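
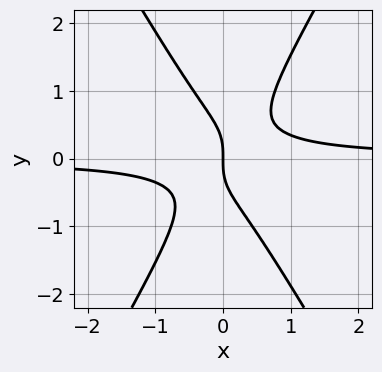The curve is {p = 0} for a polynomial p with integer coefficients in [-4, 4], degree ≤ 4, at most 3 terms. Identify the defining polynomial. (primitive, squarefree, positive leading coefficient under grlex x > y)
3*x^2*y - y^3 - x

1. The degree is 3 — the shape is more complex than any degree-2 curve.
2. Reading off the gridlines: it meets the y-axis at y = 0 (among the integer gridlines); one x-axis crossing is at x = 0.
3. Putting this together gives p.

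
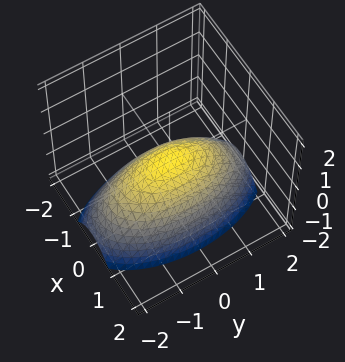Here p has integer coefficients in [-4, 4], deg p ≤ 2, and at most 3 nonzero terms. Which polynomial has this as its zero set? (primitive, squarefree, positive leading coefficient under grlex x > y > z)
1. deg p = 2. A paraboloid; a quadric.
2. Symmetries: it's symmetric under x → −x, forcing even powers of x; the y ↦ −y reflection is a symmetry, so y appears only in even powers.
3. From the axis intercepts and sections: it meets the z-axis at z = 0 (among the integer gridlines); one x-axis crossing is at x = 0; it crosses the y-axis at the gridline y = 0.
4. Solving for integer coefficients yields p as stated.

3*x^2 + y^2 + 3*z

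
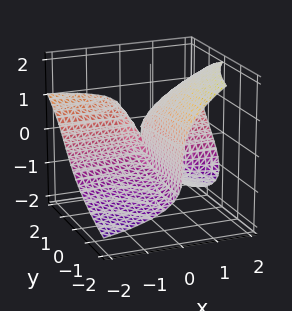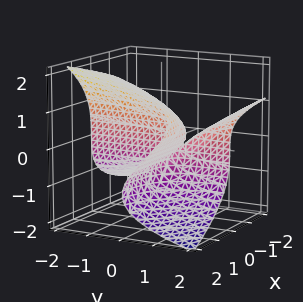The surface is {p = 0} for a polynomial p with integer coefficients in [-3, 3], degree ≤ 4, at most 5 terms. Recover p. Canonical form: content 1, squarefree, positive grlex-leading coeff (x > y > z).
2*z^3 + 3*x*y - 3*x*z - 2*x

First, deg p = 3. The shape is more complex than any degree-2 surface.
Then, from the visible intercepts: every point of the y-axis in the box is on the surface; one x-axis crossing is at x = 0; one z-axis crossing is at z = 0.
Finally, these observations pin down the coefficients.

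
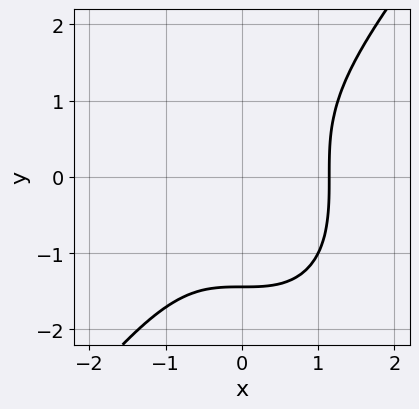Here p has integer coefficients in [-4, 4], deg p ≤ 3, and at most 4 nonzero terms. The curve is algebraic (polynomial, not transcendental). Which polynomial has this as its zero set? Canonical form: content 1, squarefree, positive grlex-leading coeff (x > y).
First, the degree is 3 — the shape is more complex than any degree-2 curve.
Finally, matching integer coefficients to the picture gives p.

2*x^3 - y^3 - 3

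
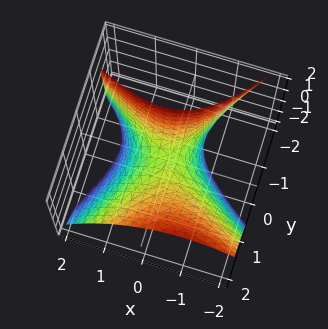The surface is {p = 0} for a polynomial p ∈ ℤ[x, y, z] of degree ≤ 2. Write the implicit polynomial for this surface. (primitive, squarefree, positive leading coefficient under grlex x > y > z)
1. deg p = 2.
2. Checking where it meets the axes: one y-axis crossing is at y = 0; it meets the x-axis at x = 0 (among the integer gridlines).
3. Matching integer coefficients to the picture gives p.

x^2 + x*y - y^2 + y*z + z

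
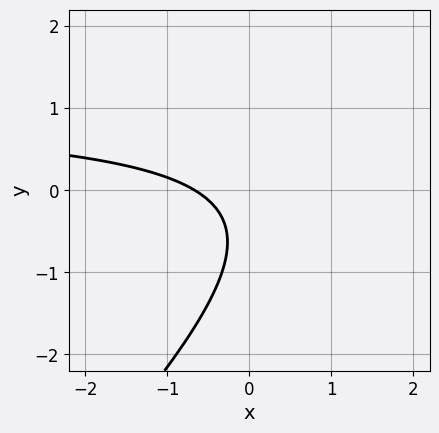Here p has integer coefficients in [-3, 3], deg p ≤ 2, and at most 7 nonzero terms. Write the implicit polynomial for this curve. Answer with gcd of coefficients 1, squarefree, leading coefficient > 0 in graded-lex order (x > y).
3*x*y - 3*y^2 - 3*x - 3*y - 2

Degree: no degree-1 curve has this shape, so deg p = 2.
From the visible intercepts: no y-intercept at any integer in the box.
Solving for integer coefficients yields p as stated.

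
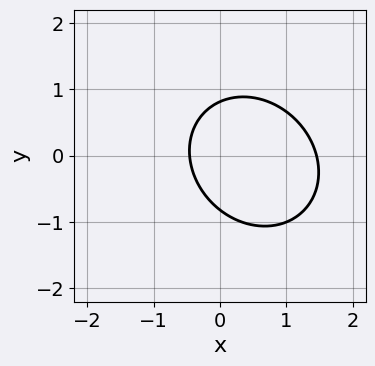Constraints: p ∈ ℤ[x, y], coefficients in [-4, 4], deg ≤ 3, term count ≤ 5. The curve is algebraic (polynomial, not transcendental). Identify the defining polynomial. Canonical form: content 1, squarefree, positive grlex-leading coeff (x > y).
First, the degree is 2 — a generic line meets the curve in up to 2 points.
Finally, putting this together gives p.

3*x^2 + x*y + 3*y^2 - 3*x - 2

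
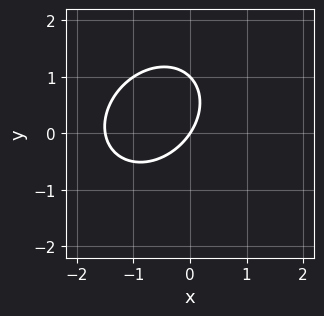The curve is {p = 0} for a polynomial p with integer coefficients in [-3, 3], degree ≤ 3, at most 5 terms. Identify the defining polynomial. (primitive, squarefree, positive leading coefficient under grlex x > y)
2*x^2 - x*y + 2*y^2 + 3*x - 2*y

deg p = 2. The shape is more complex than any degree-1 curve.
Against the integer gridlines: the y-axis gridline crossings are at y ∈ {0, 1}; one x-axis crossing is at x = 0.
Together with the visible shape, these determine p as stated.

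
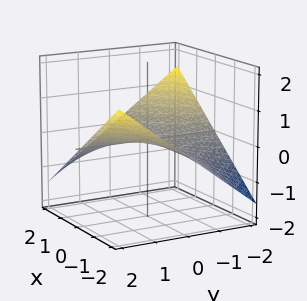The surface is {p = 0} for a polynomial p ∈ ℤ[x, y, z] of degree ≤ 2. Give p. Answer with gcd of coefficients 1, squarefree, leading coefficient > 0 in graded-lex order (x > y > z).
x*y + 3*z

First, deg p = 2. A hyperbolic paraboloid; a quadric.
Then, reading off the gridlines: every point of the x-axis in the box is on the surface; the visible y-axis segment lies entirely on the surface.
Finally, the integer polynomial consistent with all of this is the stated p.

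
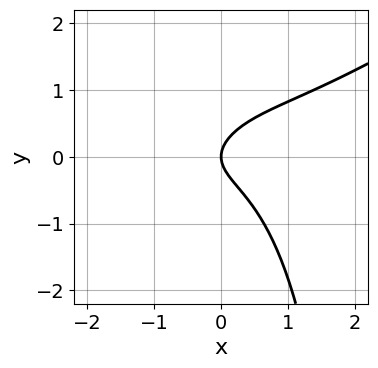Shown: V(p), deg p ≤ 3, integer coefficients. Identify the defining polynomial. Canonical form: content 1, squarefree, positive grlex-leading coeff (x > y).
x^3 - 2*x^2*y + x*y^2 - 3*y^2 + 2*x

1. The degree is 3 — a generic line meets the curve in up to 3 points.
2. From the axis intercepts and sections: it crosses the x-axis at the gridline x = 0; it meets the y-axis at y = 0 (among the integer gridlines).
3. Putting this together gives p.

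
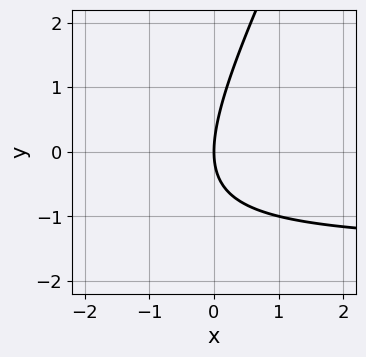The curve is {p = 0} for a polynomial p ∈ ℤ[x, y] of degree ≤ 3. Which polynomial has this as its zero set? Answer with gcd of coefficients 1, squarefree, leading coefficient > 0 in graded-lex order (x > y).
Degree: a generic line meets the curve in up to 2 points, so deg p = 2.
Observable constraints: it meets the y-axis at y = 0 (among the integer gridlines); it meets the x-axis at x = 0 (among the integer gridlines).
Matching integer coefficients to the picture gives p.

2*x*y - y^2 + 3*x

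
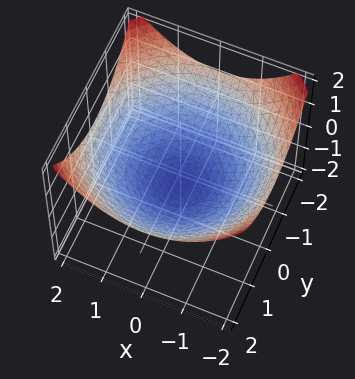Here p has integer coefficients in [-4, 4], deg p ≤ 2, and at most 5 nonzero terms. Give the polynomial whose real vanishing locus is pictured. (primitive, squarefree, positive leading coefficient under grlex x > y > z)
First, degree: a generic line meets the surface in up to 2 points, so deg p = 2.
Then, symmetry: every cross-section ⟂ z is a circle, so x, y appear only via x² + y².
Next, against the integer gridlines: a circular section at z = 0 has radius between 1 and 2.
Finally, together with the visible shape, these determine p as stated.

x^2 + y^2 - 3*z - 2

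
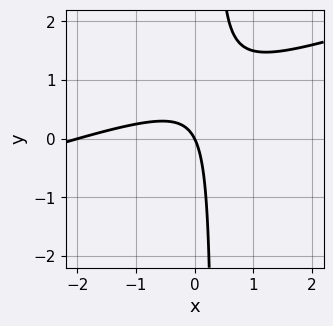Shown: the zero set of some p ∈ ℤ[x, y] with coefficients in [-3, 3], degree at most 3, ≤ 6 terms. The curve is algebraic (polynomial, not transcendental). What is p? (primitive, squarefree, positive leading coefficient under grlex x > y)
First, the degree is 2 — a generic line meets the curve in up to 2 points.
Next, against the integer gridlines: among the integer gridlines, it crosses the x-axis at x ∈ {-2, 0}; it crosses the y-axis at the gridline y = 0.
Finally, solving for integer coefficients yields p as stated.

x^2 - 3*x*y + 2*x + y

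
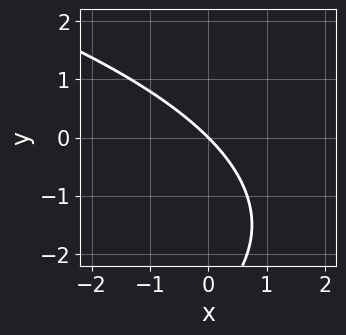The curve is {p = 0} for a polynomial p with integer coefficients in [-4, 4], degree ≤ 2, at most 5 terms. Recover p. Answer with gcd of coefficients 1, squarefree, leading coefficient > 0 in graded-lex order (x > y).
y^2 + 3*x + 3*y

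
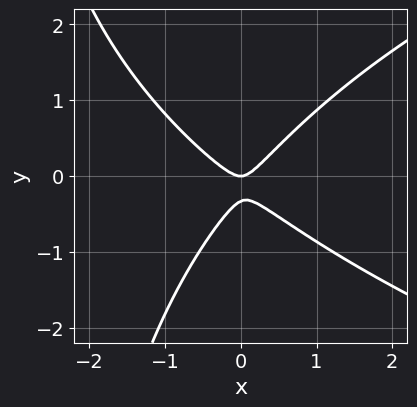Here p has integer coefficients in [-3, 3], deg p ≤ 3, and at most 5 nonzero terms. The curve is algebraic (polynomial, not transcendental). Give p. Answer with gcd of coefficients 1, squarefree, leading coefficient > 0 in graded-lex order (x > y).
x*y^2 - 3*x^2 - x*y + 3*y^2 + y

(a) deg p = 3. No degree-2 curve has this shape.
(b) From the visible intercepts: it crosses the y-axis at the gridline y = 0; it meets the x-axis at x = 0 (among the integer gridlines).
(c) These observations pin down the coefficients.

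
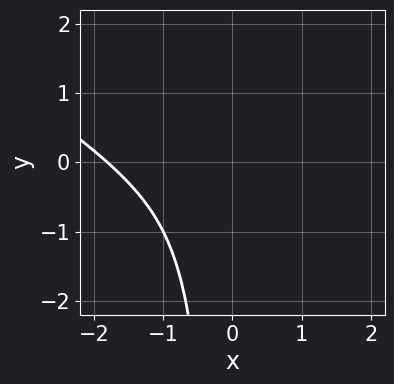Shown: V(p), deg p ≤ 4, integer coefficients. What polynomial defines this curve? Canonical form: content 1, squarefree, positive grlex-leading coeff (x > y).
(a) Degree: no degree-2 curve has this shape, so deg p = 3.
(b) From the axis intercepts and sections: no y-intercept at any integer in the box.
(c) Putting this together gives p.

2*x^3 + 3*x^2*y + 3*x^2 + 2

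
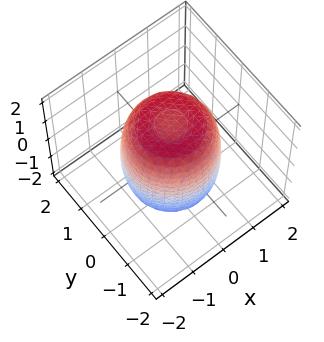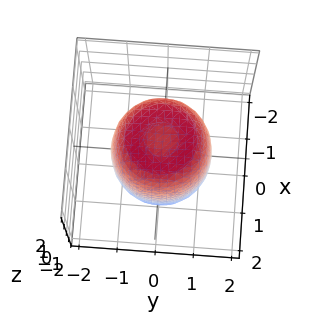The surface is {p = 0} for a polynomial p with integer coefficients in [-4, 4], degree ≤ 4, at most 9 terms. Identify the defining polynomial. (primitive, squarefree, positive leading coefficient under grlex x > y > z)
2*x^4 + 4*x^2*y^2 + 2*y^4 - 2*x^2 - 2*y^2 + z^2 - 2

The degree is 4 — no degree-3 surface has this shape.
By symmetry, the z-axis is an axis of rotation, so x and y enter only as x² + y².
Reading off the gridlines: a circular section at z = -1 has radius between 1 and 2.
Solving for integer coefficients yields p as stated.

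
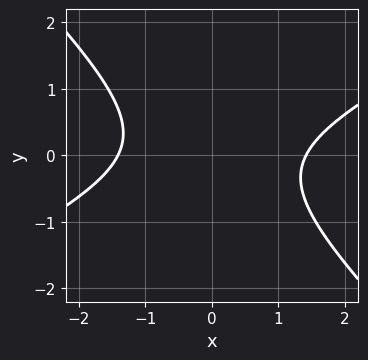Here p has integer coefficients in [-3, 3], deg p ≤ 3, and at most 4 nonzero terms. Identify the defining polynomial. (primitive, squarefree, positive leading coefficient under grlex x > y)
x^2 - x*y - 2*y^2 - 2

1. Degree: a generic line meets the curve in up to 2 points, so deg p = 2.
2. Observable constraints: the curve avoids every integer y-axis point in the box.
3. Together with the visible shape, these determine p as stated.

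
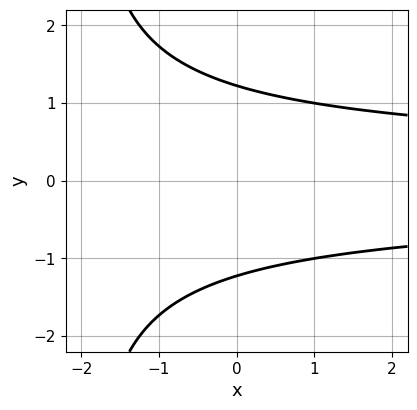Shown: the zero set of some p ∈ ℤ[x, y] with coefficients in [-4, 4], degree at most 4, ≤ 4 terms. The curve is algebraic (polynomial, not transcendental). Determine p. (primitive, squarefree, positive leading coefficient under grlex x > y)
x*y^2 + 2*y^2 - 3

First, deg p = 3.
Then, symmetries: mirror symmetry y ↦ −y ⇒ only even powers of y.
Next, from the visible intercepts: the curve avoids every integer x-axis point in the box.
Finally, these observations pin down the coefficients.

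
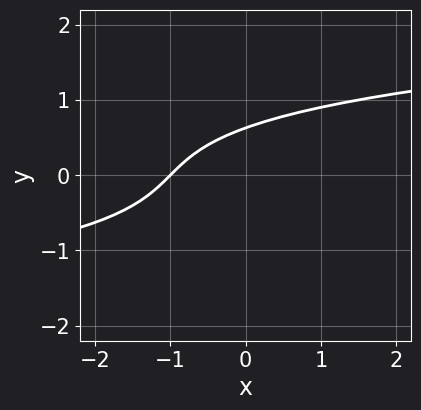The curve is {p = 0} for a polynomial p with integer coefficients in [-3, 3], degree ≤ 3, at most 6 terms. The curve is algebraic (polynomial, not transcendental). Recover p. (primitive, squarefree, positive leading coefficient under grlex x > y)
First, the degree is 3 — a generic line meets the curve in up to 3 points.
Then, from the visible intercepts: one x-axis crossing is at x = -1.
Finally, the integer polynomial consistent with all of this is the stated p.

3*y^3 - 2*x + 2*y - 2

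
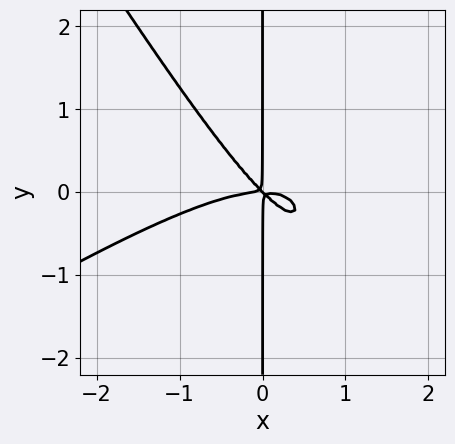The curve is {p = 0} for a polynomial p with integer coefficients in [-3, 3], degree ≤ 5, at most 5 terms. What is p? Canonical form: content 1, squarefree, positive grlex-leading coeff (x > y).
(a) Degree: a generic line meets the curve in up to 4 points, so deg p = 4.
(b) Observable constraints: every point of the y-axis in the box is on the curve.
(c) Matching integer coefficients to the picture gives p.

x^4 - x^3*y - x^2*y^2 + 2*x^2*y + 2*x*y^2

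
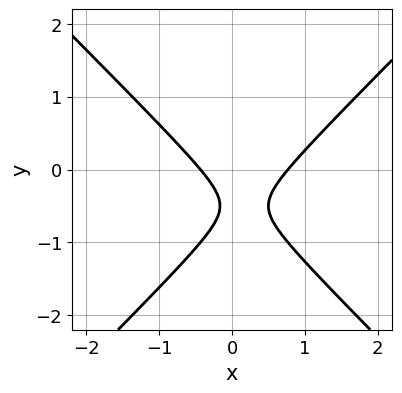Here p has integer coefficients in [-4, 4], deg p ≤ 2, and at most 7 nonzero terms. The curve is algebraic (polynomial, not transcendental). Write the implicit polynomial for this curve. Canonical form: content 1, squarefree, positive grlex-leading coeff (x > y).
3*x^2 - 3*y^2 - x - 3*y - 1

1. deg p = 2. A generic line meets the curve in up to 2 points.
2. From the axis intercepts and sections: it misses every integer gridline on the y-axis.
3. Assembling these constraints gives the stated polynomial.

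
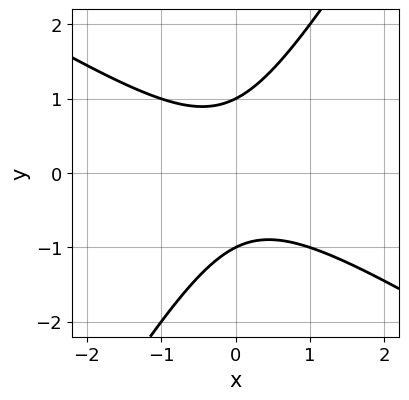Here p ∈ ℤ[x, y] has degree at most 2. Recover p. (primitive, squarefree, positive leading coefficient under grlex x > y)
x^2 + x*y - y^2 + 1

First, deg p = 2. The shape is more complex than any degree-1 curve.
Then, checking where it meets the axes: no x-intercept at any integer in the box; among the integer gridlines, it crosses the y-axis at y ∈ {-1, 1}.
Finally, matching integer coefficients to the picture gives p.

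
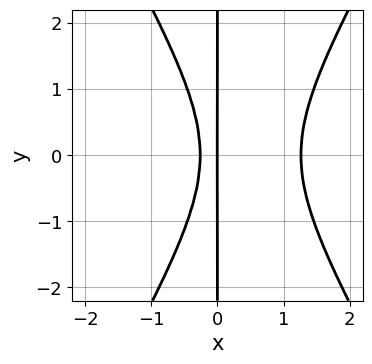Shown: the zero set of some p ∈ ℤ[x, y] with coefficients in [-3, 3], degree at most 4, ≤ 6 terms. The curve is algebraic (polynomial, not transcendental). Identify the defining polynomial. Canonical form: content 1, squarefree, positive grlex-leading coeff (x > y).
Degree: a generic line meets the curve in up to 3 points, so deg p = 3.
Symmetries: mirror symmetry y ↦ −y ⇒ only even powers of y.
From the axis intercepts and sections: every point of the y-axis in the box is on the curve; one x-axis crossing is at x = 0.
Fitting integer coefficients to these (and the overall shape) gives p.

3*x^3 - x*y^2 - 3*x^2 - x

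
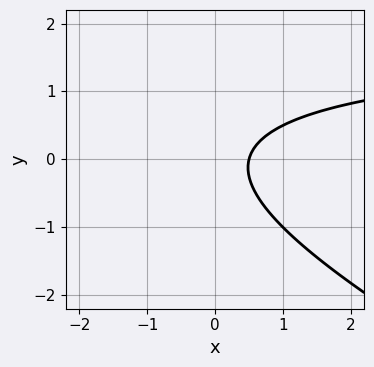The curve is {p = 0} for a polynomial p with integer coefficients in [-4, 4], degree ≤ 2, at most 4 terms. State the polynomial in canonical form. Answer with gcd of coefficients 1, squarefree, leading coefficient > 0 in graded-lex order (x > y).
x*y + 2*y^2 - 2*x + 1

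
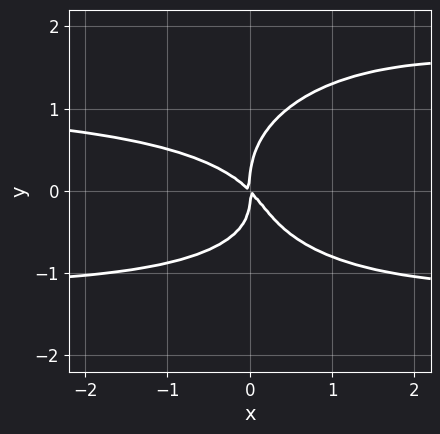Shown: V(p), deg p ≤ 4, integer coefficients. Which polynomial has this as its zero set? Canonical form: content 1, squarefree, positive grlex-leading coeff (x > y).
2*x^2*y^2 + 3*y^4 - 3*x*y^2 - 3*x^2 - 3*x*y

The degree is 4 — a generic line meets the curve in up to 4 points.
Against the integer gridlines: it crosses the y-axis at the gridline y = 0; it meets the x-axis at x = 0 (among the integer gridlines).
Together with the visible shape, these determine p as stated.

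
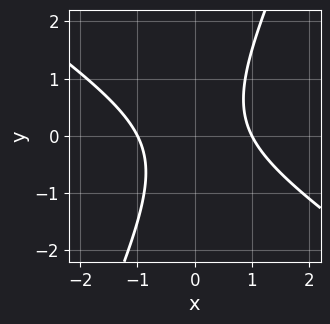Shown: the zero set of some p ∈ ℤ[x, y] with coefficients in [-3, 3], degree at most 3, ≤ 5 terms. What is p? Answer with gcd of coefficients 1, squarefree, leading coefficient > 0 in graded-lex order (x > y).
3*x^2 + 3*x*y - 2*y^2 - 3

The degree is 2 — a generic line meets the curve in up to 2 points.
From the visible intercepts: it misses every integer gridline on the y-axis; among the integer gridlines, it crosses the x-axis at x ∈ {-1, 1}.
These observations pin down the coefficients.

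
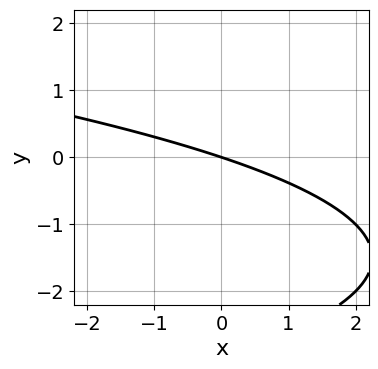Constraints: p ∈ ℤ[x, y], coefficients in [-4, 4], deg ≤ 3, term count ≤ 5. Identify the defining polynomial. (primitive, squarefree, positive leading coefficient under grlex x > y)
y^2 + x + 3*y

(a) Degree: no degree-1 curve has this shape, so deg p = 2.
(b) Observable constraints: it crosses the x-axis at the gridline x = 0; one y-axis crossing is at y = 0.
(c) Putting this together gives p.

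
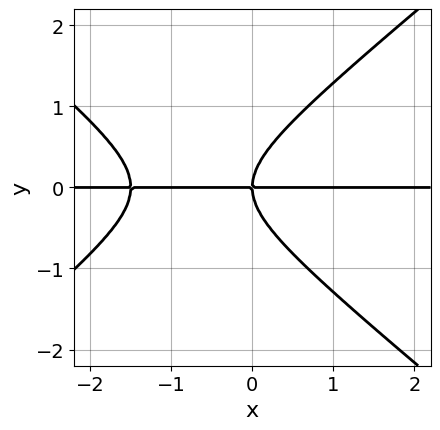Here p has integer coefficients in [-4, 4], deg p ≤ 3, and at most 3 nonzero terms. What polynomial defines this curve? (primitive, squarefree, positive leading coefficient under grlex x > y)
1. The degree is 3 — the shape is more complex than any degree-2 curve.
2. From the axis intercepts and sections: one y-axis crossing is at y = 0; the visible x-axis segment lies entirely on the curve.
3. Solving for integer coefficients yields p as stated.

2*x^2*y - 3*y^3 + 3*x*y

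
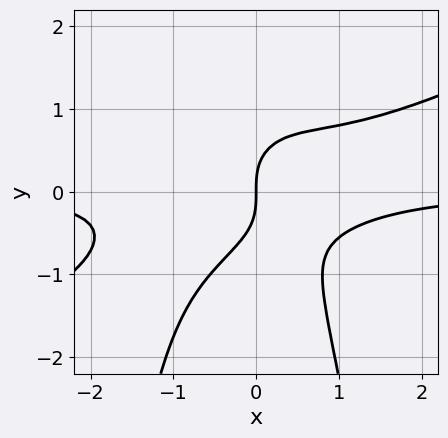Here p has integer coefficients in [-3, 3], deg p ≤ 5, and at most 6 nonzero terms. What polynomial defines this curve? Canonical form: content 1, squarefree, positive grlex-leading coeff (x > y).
x^3*y - 2*x^2*y^2 - y^3 + x

Degree: a generic line meets the curve in up to 4 points, so deg p = 4.
Checking where it meets the axes: it crosses the y-axis at the gridline y = 0; it crosses the x-axis at the gridline x = 0.
Fitting integer coefficients to these (and the overall shape) gives p.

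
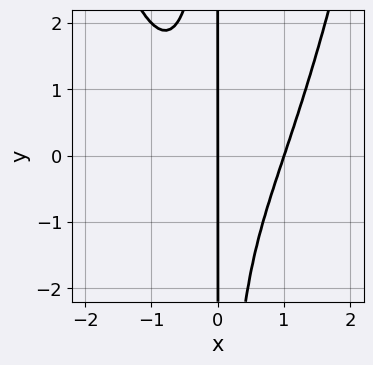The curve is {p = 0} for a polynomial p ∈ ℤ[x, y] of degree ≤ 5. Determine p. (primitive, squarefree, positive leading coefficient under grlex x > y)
Degree: no degree-3 curve has this shape, so deg p = 4.
From the axis intercepts and sections: every point of the y-axis in the box is on the curve; among the integer gridlines, it crosses the x-axis at x ∈ {0, 1}.
Together with the visible shape, these determine p as stated.

x^4 - x^2*y - x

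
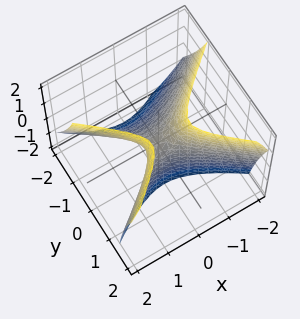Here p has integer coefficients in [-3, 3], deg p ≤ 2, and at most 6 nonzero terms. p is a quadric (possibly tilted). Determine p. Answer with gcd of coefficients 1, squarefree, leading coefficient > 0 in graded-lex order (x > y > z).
1. The degree is 2 — a generic line meets the surface in up to 2 points.
2. From the visible intercepts: it crosses the x-axis at the gridline x = 0; it crosses the y-axis at the gridline y = 0.
3. Solving for integer coefficients yields p as stated.

2*x^2 - 3*y^2 + 2*y*z - z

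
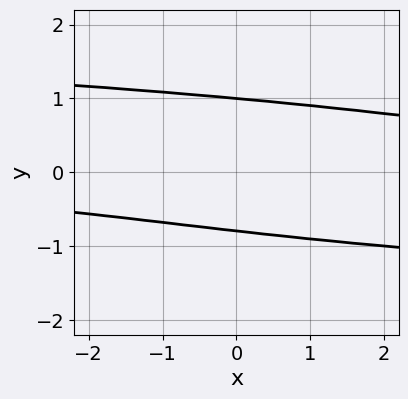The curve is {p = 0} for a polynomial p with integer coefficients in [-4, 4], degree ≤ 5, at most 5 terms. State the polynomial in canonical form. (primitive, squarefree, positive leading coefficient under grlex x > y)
Degree: no degree-3 curve has this shape, so deg p = 4.
From the visible intercepts: the curve avoids every integer x-axis point in the box; it crosses the y-axis at the gridline y = 1.
Together with the visible shape, these determine p as stated.

3*y^4 + x*y - y - 2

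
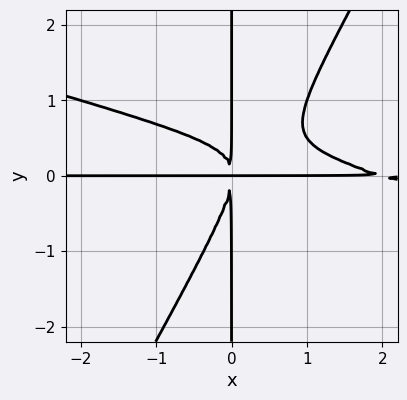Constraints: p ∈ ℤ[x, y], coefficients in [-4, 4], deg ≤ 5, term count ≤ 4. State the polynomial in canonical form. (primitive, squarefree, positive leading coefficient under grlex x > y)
x^3*y + 3*x^2*y^2 - 2*x*y^3 - 2*x^2*y

(a) deg p = 4. The shape is more complex than any degree-3 curve.
(b) From the axis intercepts and sections: the visible y-axis segment lies entirely on the curve; every point of the x-axis in the box is on the curve.
(c) Matching integer coefficients to the picture gives p.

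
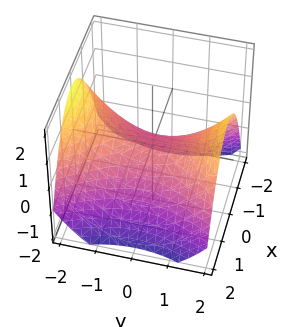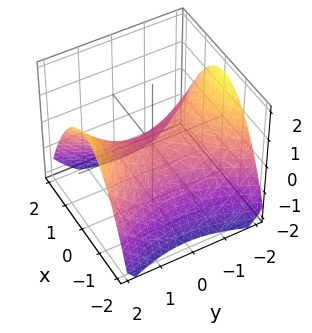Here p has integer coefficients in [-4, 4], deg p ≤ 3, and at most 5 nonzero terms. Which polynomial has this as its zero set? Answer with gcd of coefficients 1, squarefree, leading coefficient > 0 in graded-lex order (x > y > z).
First, the degree is 2 — a saddle surface; a quadric.
Then, symmetries: the x ↦ −x reflection is a symmetry, so x appears only in even powers; it's symmetric under y → −y, forcing even powers of y.
Next, from the visible intercepts: it meets the x-axis at x = 0 (among the integer gridlines); it crosses the y-axis at the gridline y = 0; one z-axis crossing is at z = 0.
Finally, these observations pin down the coefficients.

2*x^2 - y^2 + 3*z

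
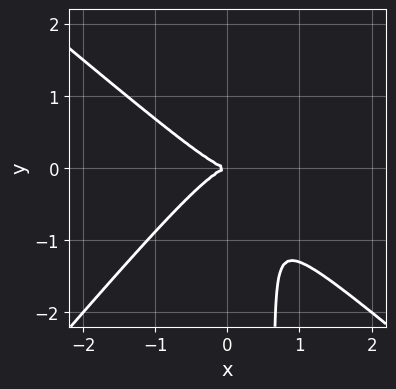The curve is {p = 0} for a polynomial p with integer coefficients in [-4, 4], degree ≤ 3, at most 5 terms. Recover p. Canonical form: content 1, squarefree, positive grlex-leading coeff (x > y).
3*x^3 + x^2*y - 3*x*y^2 + 2*y^2

(a) deg p = 3. The shape is more complex than any degree-2 curve.
(b) Against the integer gridlines: it meets the x-axis at x = 0 (among the integer gridlines); it crosses the y-axis at the gridline y = 0.
(c) Together with the visible shape, these determine p as stated.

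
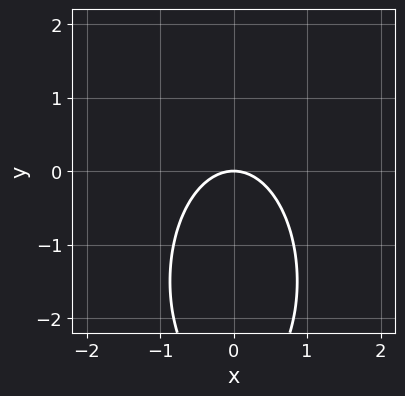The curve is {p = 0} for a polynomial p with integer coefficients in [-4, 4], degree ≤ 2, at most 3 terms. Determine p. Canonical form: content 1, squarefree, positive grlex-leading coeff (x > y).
First, deg p = 2. A generic line meets the curve in up to 2 points.
Next, symmetries: it's symmetric under x → −x, forcing even powers of x.
Next, reading off the gridlines: one x-axis crossing is at x = 0; it crosses the y-axis at the gridline y = 0.
Finally, these observations pin down the coefficients.

3*x^2 + y^2 + 3*y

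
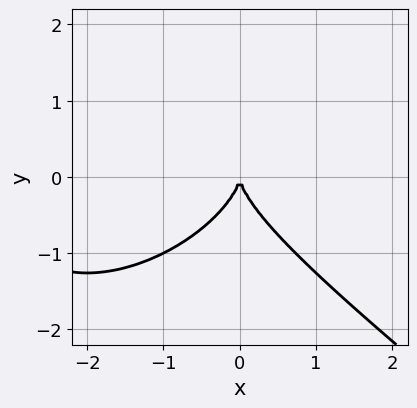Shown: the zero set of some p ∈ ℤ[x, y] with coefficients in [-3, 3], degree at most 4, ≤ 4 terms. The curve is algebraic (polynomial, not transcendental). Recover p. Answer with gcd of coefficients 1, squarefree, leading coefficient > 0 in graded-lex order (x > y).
x^3 + 2*y^3 + 3*x^2

deg p = 3. The shape is more complex than any degree-2 curve.
From the visible intercepts: it crosses the x-axis at the gridline x = 0; it meets the y-axis at y = 0 (among the integer gridlines).
The integer polynomial consistent with all of this is the stated p.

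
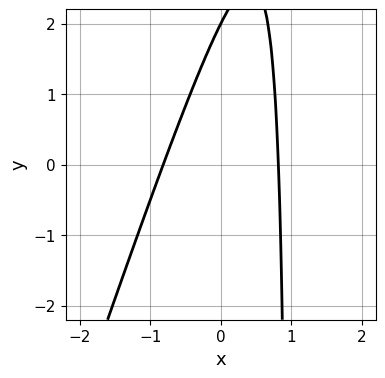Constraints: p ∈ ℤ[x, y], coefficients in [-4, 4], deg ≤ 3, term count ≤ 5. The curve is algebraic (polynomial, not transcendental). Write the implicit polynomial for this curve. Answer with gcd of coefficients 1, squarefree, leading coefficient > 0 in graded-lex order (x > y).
1. The degree is 2 — no degree-1 curve has this shape.
2. From the axis intercepts and sections: it crosses the y-axis at the gridline y = 2.
3. Putting this together gives p.

3*x^2 - x*y + y - 2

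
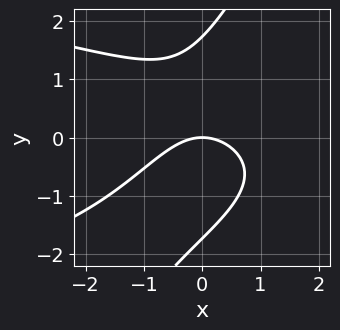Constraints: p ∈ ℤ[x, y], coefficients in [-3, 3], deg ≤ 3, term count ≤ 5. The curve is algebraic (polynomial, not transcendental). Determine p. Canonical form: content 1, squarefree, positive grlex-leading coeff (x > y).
1. deg p = 3. The shape is more complex than any degree-2 curve.
2. Reading off the gridlines: it crosses the y-axis at the gridline y = 0; it crosses the x-axis at the gridline x = 0.
3. Assembling these constraints gives the stated polynomial.

2*x*y^2 - y^3 + 2*x^2 + 3*y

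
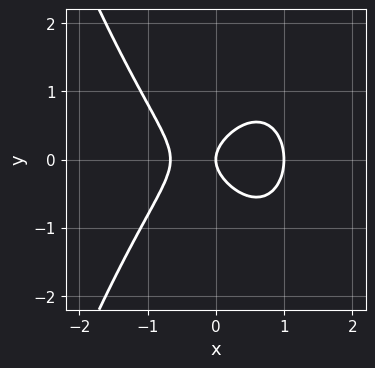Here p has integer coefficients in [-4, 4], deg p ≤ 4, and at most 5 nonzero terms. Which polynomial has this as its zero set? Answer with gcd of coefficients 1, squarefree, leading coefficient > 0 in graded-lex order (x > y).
1. Degree: a generic line meets the curve in up to 3 points, so deg p = 3.
2. Symmetries: it's symmetric under y → −y, forcing even powers of y.
3. Observable constraints: the x-axis gridline crossings are at x ∈ {0, 1}; one y-axis crossing is at y = 0.
4. Solving for integer coefficients yields p as stated.

3*x^3 - x^2 + 3*y^2 - 2*x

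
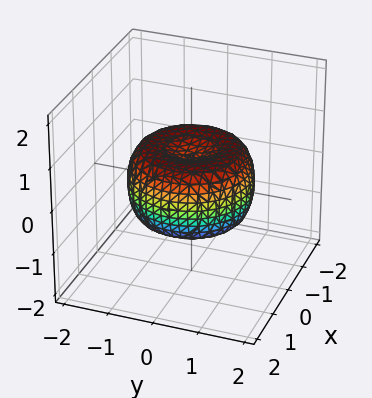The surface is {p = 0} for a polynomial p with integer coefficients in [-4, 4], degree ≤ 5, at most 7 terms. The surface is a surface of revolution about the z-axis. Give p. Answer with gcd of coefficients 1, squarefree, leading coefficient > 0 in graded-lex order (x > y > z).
deg p = 4. No degree-3 surface has this shape.
Symmetries: the z-axis is an axis of rotation, so x and y enter only as x² + y².
From the visible intercepts: a circular section at z = 0 has radius between 1 and 2.
Fitting integer coefficients to these (and the overall shape) gives p.

2*x^4 + 4*x^2*y^2 + 2*y^4 - 3*x^2 - 3*y^2 + 3*z^2 - 1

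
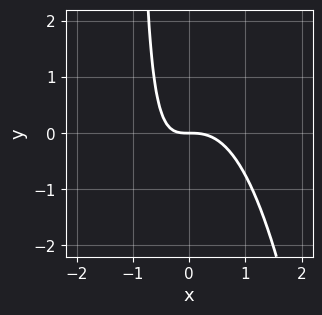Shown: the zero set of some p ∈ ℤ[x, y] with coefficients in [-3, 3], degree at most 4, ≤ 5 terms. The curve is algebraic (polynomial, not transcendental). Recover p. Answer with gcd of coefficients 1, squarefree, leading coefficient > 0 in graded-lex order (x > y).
(a) Degree: the shape is more complex than any degree-2 curve, so deg p = 3.
(b) Against the integer gridlines: one y-axis crossing is at y = 0; it crosses the x-axis at the gridline x = 0.
(c) Assembling these constraints gives the stated polynomial.

3*x^3 + 2*x*y + 2*y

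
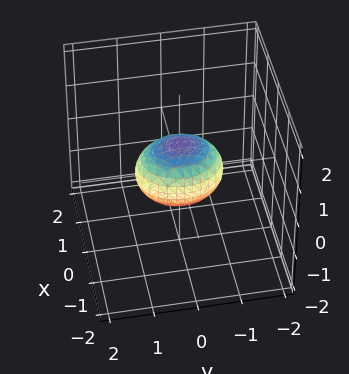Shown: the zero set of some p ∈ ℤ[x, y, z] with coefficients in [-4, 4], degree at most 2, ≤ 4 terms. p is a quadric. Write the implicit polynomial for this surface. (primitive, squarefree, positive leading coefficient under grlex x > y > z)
First, deg p = 2.
Then, symmetries: the z ↦ −z reflection is a symmetry, so z appears only in even powers; mirror symmetry y ↦ −y ⇒ only even powers of y; mirror symmetry x ↦ −x ⇒ only even powers of x.
Next, against the integer gridlines: among the integer gridlines, it crosses the y-axis at y ∈ {-1, 1}.
Finally, together with the visible shape, these determine p as stated.

3*x^2 + 2*y^2 + 3*z^2 - 2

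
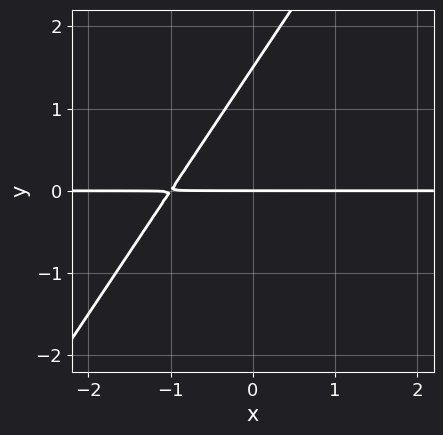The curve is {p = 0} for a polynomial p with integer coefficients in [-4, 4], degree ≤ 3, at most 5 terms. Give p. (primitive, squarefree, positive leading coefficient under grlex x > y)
deg p = 2.
Reading off the gridlines: the visible x-axis segment lies entirely on the curve; it crosses the y-axis at the gridline y = 0.
Solving for integer coefficients yields p as stated.

3*x*y - 2*y^2 + 3*y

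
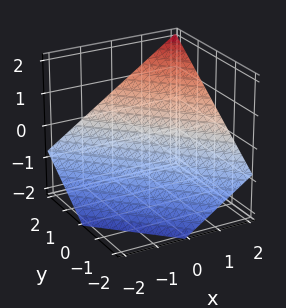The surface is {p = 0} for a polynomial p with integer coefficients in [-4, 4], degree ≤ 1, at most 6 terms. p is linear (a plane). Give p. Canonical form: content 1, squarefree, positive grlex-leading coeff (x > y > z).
2*x + 2*y - 3*z - 2

1. deg p = 1. The surface is flat (a plane).
2. Observable constraints: it meets the x-axis at x = 1 (among the integer gridlines); one y-axis crossing is at y = 1.
3. Fitting integer coefficients to these (and the overall shape) gives p.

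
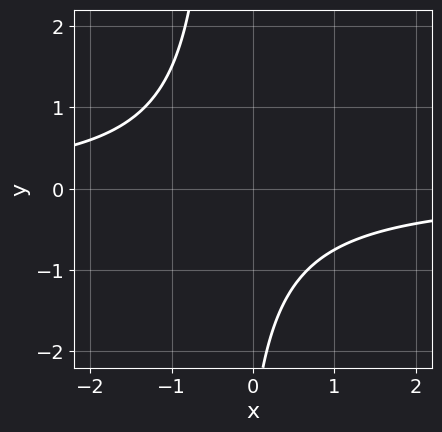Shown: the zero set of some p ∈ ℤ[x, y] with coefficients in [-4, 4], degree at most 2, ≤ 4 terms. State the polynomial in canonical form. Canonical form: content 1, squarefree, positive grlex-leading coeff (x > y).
The degree is 2 — no degree-1 curve has this shape.
Reading off the gridlines: the curve avoids every integer y-axis point in the box; the curve avoids every integer x-axis point in the box.
These observations pin down the coefficients.

3*x*y + y + 3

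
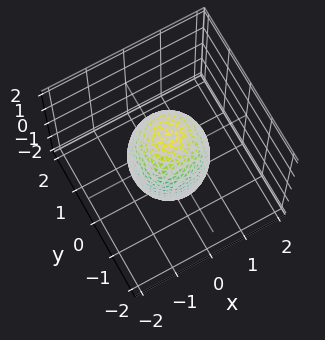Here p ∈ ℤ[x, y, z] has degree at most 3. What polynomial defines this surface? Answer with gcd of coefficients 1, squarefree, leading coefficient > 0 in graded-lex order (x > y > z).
3*x^2 + 3*y^2 + z^2 - 3

1. deg p = 2. Bounded and convex; a quadric.
2. Symmetries: the z ↦ −z reflection is a symmetry, so z appears only in even powers; the surface is invariant under rotation about z: p = q(x² + y², z).
3. From the visible intercepts: the y-axis gridline crossings are at y ∈ {-1, 1}; the x-axis gridline crossings are at x ∈ {-1, 1}.
4. Solving for integer coefficients yields p as stated.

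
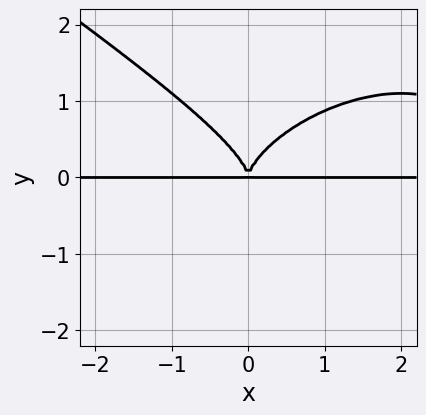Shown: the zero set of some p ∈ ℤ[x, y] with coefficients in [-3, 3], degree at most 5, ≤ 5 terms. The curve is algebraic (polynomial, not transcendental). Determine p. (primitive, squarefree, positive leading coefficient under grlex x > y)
x^3*y + 3*y^4 - 3*x^2*y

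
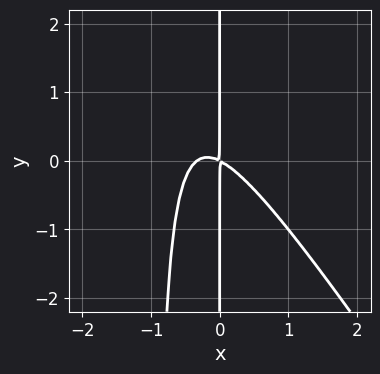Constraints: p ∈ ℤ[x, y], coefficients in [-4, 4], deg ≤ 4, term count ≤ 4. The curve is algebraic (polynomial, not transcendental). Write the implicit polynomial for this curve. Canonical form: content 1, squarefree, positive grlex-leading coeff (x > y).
3*x^3 + 2*x^2*y + x^2 + 2*x*y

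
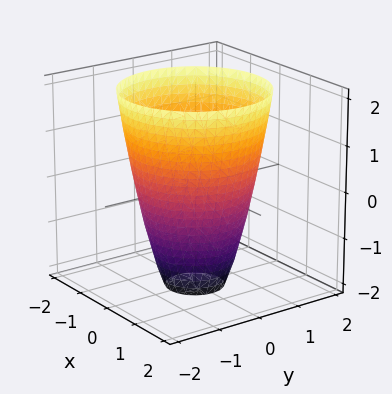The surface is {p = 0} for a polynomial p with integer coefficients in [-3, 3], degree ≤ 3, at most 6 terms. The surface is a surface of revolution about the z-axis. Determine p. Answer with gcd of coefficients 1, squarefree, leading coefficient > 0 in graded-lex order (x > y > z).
(a) The degree is 2 — no degree-1 surface has this shape.
(b) Symmetries: rotational symmetry about the z-axis ⇒ p depends on x, y only through x² + y².
(c) From the axis intercepts and sections: a circular section at z = 0 has radius between 1 and 2; no z-intercept at any integer in the box.
(d) Assembling these constraints gives the stated polynomial.

2*x^2 + 2*y^2 - z - 3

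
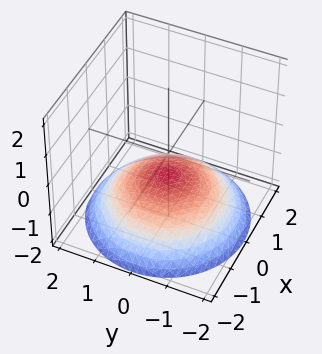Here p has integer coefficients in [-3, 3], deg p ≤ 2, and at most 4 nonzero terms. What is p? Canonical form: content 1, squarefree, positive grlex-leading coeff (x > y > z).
Degree: no degree-1 surface has this shape, so deg p = 2.
Symmetries: every cross-section ⟂ z is a circle, so x, y appear only via x² + y².
From the visible intercepts: it misses every integer gridline on the y-axis; a circular section at z = -1 has radius exactly 1; it misses every integer gridline on the x-axis.
Assembling these constraints gives the stated polynomial.

x^2 + y^2 + 3*z + 2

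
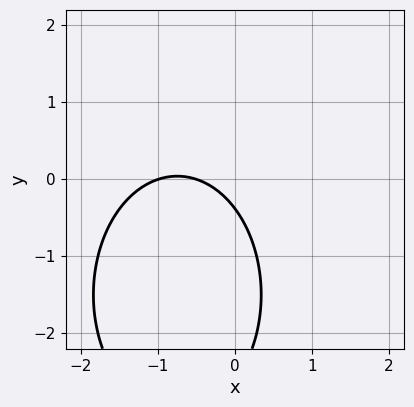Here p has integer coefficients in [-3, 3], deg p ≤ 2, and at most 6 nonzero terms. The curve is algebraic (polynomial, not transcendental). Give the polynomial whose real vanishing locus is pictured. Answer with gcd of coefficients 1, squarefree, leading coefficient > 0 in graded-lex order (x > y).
(a) deg p = 2.
(b) From the visible intercepts: it crosses the x-axis at the gridline x = -1.
(c) The integer polynomial consistent with all of this is the stated p.

2*x^2 + y^2 + 3*x + 3*y + 1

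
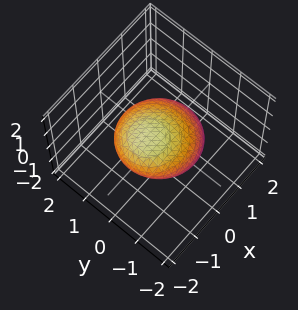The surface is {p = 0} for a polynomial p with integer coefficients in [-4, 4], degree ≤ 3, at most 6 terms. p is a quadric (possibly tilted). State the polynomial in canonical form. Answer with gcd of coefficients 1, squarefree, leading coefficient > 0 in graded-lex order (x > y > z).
Degree: the shape is more complex than any degree-1 surface, so deg p = 2.
From the axis intercepts and sections: the z-axis gridline crossings are at z ∈ {-1, 1}.
Fitting integer coefficients to these (and the overall shape) gives p.

2*x^2 + 2*x*z + 2*y^2 + 3*z^2 - 3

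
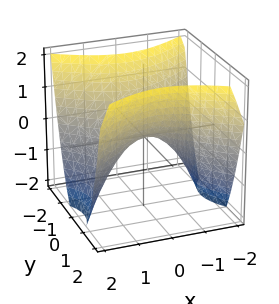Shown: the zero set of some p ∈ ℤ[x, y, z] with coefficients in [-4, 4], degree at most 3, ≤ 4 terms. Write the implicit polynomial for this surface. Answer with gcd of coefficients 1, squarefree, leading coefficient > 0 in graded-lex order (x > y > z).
First, the degree is 2 — a hyperbolic paraboloid; a quadric.
Then, symmetries: it's symmetric under x → −x, forcing even powers of x; mirror symmetry y ↦ −y ⇒ only even powers of y.
Next, reading off the gridlines: it crosses the y-axis at the gridline y = 0; one z-axis crossing is at z = 0; one x-axis crossing is at x = 0.
Finally, matching integer coefficients to the picture gives p.

2*x^2 - 3*y^2 + 3*z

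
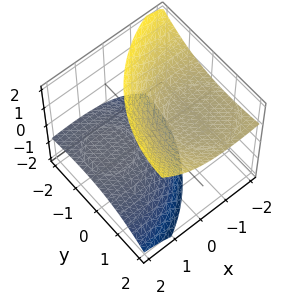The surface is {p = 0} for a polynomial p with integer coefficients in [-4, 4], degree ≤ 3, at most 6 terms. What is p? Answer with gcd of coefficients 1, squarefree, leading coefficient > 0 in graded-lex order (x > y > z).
There are 2 components.
The degree is 2 — no degree-1 surface has this shape.
Reading off the gridlines: among the integer gridlines, it crosses the z-axis at z ∈ {-1, 1}; no y-intercept at any integer in the box; it misses every integer gridline on the x-axis.
Matching integer coefficients to the picture gives p.

x^2 + 3*x*z + y^2 - 2*y*z - 2*z^2 + 2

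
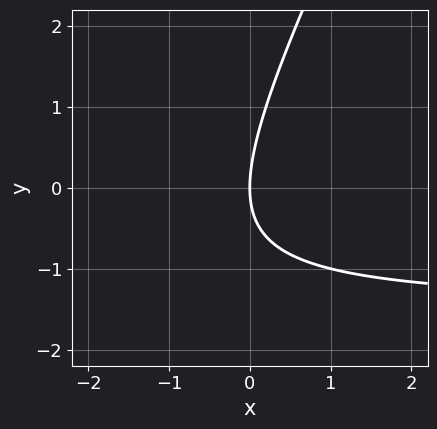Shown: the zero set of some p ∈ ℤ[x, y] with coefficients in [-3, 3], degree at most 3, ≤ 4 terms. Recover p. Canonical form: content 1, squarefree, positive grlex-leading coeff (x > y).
2*x*y - y^2 + 3*x

deg p = 2. A generic line meets the curve in up to 2 points.
Observable constraints: it crosses the y-axis at the gridline y = 0; it crosses the x-axis at the gridline x = 0.
Assembling these constraints gives the stated polynomial.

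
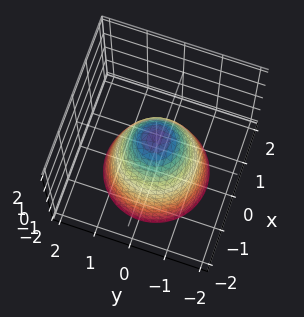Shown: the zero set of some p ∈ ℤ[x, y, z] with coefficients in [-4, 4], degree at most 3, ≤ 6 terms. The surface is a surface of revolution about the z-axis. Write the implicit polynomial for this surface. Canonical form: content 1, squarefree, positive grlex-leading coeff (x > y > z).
3*x^2 + 3*y^2 + 2*z - 2

(a) deg p = 2. No degree-1 surface has this shape.
(b) Symmetries: every cross-section ⟂ z is a circle, so x, y appear only via x² + y².
(c) From the visible intercepts: a circular section at z = 0 has radius between 0 and 1; one z-axis crossing is at z = 1.
(d) Fitting integer coefficients to these (and the overall shape) gives p.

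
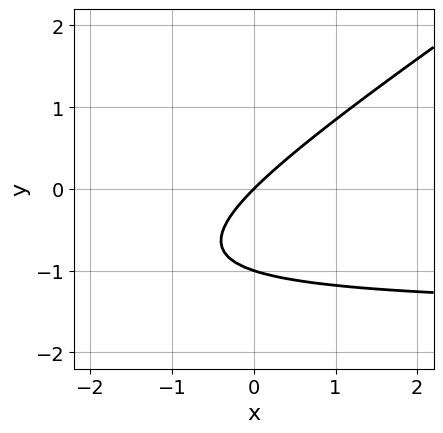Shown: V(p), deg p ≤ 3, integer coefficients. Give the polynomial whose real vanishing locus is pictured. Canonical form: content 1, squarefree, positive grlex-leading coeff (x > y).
1. deg p = 2. The shape is more complex than any degree-1 curve.
2. Observable constraints: one x-axis crossing is at x = 0; among the integer gridlines, it crosses the y-axis at y ∈ {-1, 0}.
3. The integer polynomial consistent with all of this is the stated p.

2*x*y - 3*y^2 + 3*x - 3*y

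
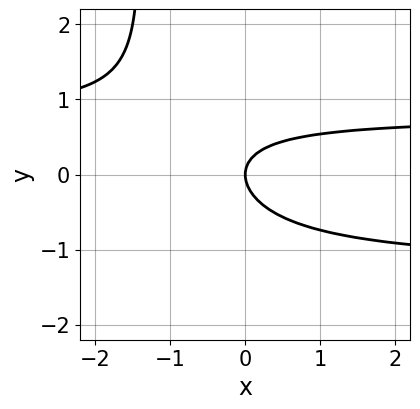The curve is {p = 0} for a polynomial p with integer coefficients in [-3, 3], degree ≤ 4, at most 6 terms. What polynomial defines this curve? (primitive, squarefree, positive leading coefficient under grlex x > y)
2*x*y^2 + x*y + 3*y^2 - 2*x

1. Degree: no degree-2 curve has this shape, so deg p = 3.
2. Reading off the gridlines: it meets the x-axis at x = 0 (among the integer gridlines); it crosses the y-axis at the gridline y = 0.
3. Assembling these constraints gives the stated polynomial.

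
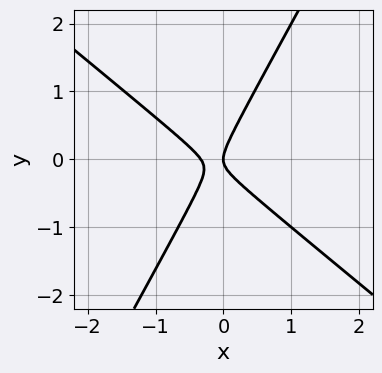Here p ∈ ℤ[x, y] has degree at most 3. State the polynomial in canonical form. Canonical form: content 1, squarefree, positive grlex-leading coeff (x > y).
3*x^2 + 2*x*y - 2*y^2 + x

1. Degree: the shape is more complex than any degree-1 curve, so deg p = 2.
2. Against the integer gridlines: it crosses the y-axis at the gridline y = 0; one x-axis crossing is at x = 0.
3. Putting this together gives p.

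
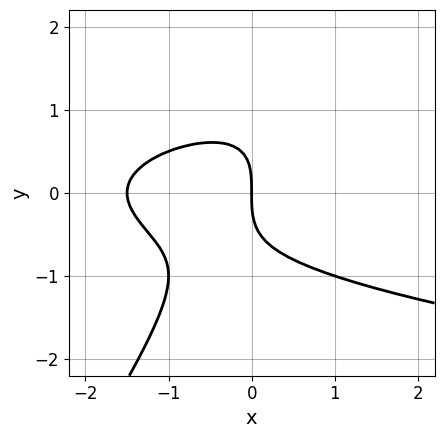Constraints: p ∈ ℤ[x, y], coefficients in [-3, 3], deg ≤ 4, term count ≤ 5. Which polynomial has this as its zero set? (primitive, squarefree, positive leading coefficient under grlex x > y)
3*x*y^2 - 2*y^3 - 2*x^2 - 3*x

First, the degree is 3 — the shape is more complex than any degree-2 curve.
Then, from the axis intercepts and sections: one x-axis crossing is at x = 0; it crosses the y-axis at the gridline y = 0.
Finally, assembling these constraints gives the stated polynomial.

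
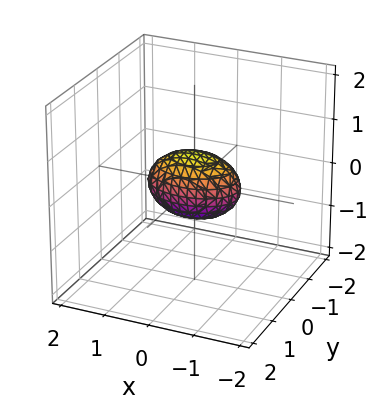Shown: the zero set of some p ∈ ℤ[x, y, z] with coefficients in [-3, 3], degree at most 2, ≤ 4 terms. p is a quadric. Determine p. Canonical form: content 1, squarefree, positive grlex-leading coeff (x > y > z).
(a) deg p = 2.
(b) Symmetries: it's symmetric under y → −y, forcing even powers of y; it's symmetric under x → −x, forcing even powers of x; the z ↦ −z reflection is a symmetry, so z appears only in even powers.
(c) Against the integer gridlines: the x-axis gridline crossings are at x ∈ {-1, 1}.
(d) Together with the visible shape, these determine p as stated.

x^2 + 2*y^2 + 2*z^2 - 1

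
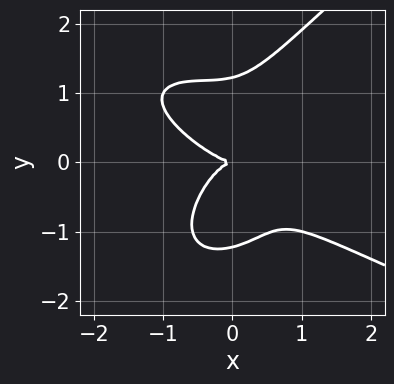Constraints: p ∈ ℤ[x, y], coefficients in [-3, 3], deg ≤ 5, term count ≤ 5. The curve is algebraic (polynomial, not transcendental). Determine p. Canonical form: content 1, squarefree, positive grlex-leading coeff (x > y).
x*y^3 - 2*y^4 + 3*x^3 + 3*x^2*y + 3*y^2

(a) deg p = 4.
(b) Reading off the gridlines: it crosses the x-axis at the gridline x = 0; one y-axis crossing is at y = 0.
(c) Matching integer coefficients to the picture gives p.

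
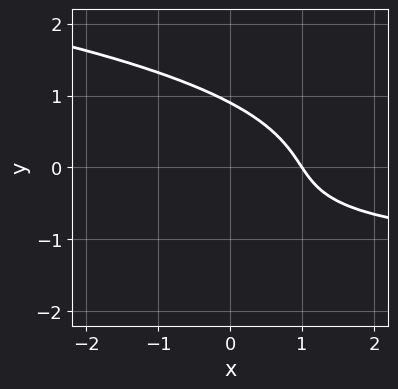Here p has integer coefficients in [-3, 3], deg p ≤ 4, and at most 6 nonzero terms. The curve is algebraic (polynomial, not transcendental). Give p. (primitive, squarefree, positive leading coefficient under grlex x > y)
3*y^3 + 2*x*y + y^2 + 3*x - 3

1. The degree is 3 — no degree-2 curve has this shape.
2. From the axis intercepts and sections: it crosses the x-axis at the gridline x = 1.
3. Assembling these constraints gives the stated polynomial.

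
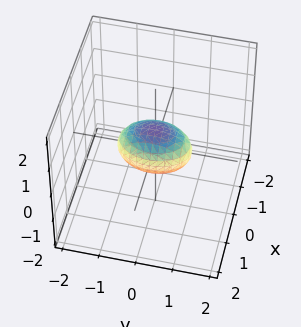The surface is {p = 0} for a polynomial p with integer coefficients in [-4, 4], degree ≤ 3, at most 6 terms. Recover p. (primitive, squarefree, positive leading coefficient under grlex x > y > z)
2*x^2 + y^2 + 2*z^2 - 1

1. The degree is 2 — a closed, bounded, convex surface; a quadric.
2. Symmetries: mirror symmetry y ↦ −y ⇒ only even powers of y; it's symmetric under z → −z, forcing even powers of z; mirror symmetry x ↦ −x ⇒ only even powers of x.
3. From the axis intercepts and sections: the y-axis gridline crossings are at y ∈ {-1, 1}.
4. Together with the visible shape, these determine p as stated.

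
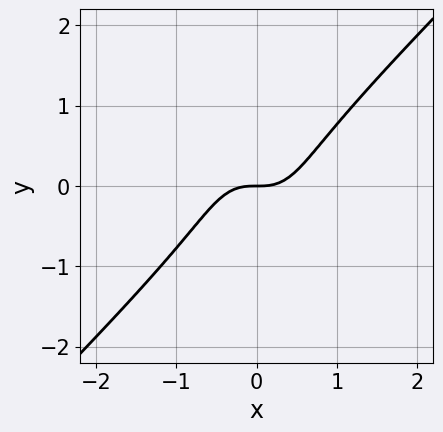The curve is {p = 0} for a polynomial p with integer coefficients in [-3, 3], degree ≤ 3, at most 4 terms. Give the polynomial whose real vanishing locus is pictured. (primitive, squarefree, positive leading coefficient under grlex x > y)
The degree is 3 — no degree-2 curve has this shape.
From the axis intercepts and sections: it crosses the x-axis at the gridline x = 0; one y-axis crossing is at y = 0.
The integer polynomial consistent with all of this is the stated p.

2*x^3 - x^2*y - y^3 - y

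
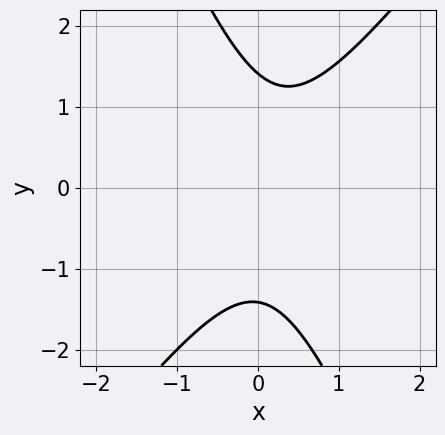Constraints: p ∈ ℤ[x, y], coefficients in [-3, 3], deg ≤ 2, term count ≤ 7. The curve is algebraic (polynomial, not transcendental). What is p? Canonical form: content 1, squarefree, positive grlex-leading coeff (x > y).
3*x^2 - x*y - y^2 - x + 2

First, degree: a generic line meets the curve in up to 2 points, so deg p = 2.
Next, checking where it meets the axes: it misses every integer gridline on the x-axis.
Finally, assembling these constraints gives the stated polynomial.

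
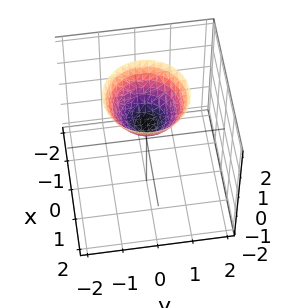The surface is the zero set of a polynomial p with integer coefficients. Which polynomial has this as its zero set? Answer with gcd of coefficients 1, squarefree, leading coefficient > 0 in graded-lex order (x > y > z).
3*x^2 + 3*y^2 - 3*z + 2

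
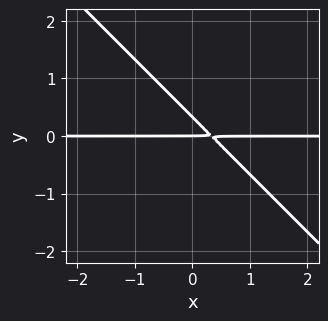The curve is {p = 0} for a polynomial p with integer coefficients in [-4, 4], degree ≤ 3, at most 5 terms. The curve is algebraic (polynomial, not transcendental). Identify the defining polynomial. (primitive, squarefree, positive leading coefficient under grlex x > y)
3*x*y + 3*y^2 - y

First, degree: the shape is more complex than any degree-1 curve, so deg p = 2.
Next, from the visible intercepts: the visible x-axis segment lies entirely on the curve; it meets the y-axis at y = 0 (among the integer gridlines).
Finally, solving for integer coefficients yields p as stated.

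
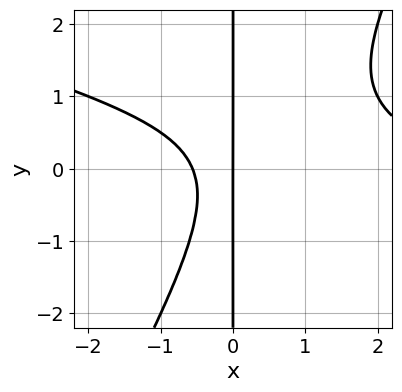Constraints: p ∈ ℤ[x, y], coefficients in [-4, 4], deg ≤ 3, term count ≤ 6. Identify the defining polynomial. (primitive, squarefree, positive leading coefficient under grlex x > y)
x^3 + 3*x^2*y - 2*x*y^2 - 3*x^2 - 2*x

(a) deg p = 3.
(b) Against the integer gridlines: every point of the y-axis in the box is on the curve; one x-axis crossing is at x = 0.
(c) Together with the visible shape, these determine p as stated.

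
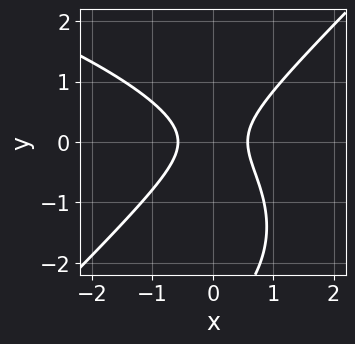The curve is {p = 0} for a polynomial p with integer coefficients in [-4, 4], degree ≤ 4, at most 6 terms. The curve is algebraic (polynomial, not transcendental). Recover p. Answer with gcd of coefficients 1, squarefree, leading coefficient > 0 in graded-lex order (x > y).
x*y^2 - y^3 + 3*x^2 - 3*y^2 - 1

The degree is 3 — a generic line meets the curve in up to 3 points.
Checking where it meets the axes: no y-intercept at any integer in the box.
Matching integer coefficients to the picture gives p.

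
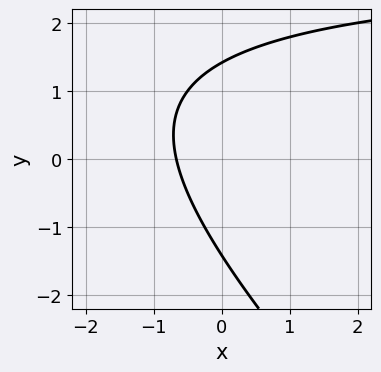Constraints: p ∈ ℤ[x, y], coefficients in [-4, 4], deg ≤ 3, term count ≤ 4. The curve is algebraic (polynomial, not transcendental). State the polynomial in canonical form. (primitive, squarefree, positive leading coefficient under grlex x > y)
1. deg p = 2. The shape is more complex than any degree-1 curve.
2. Putting this together gives p.

x*y + y^2 - 3*x - 2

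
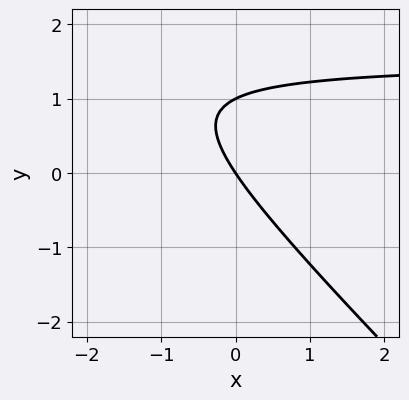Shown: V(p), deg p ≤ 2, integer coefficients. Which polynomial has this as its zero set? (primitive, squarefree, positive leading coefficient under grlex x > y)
The degree is 2 — a generic line meets the curve in up to 2 points.
Checking where it meets the axes: it meets the x-axis at x = 0 (among the integer gridlines); the y-axis gridline crossings are at y ∈ {0, 1}.
Fitting integer coefficients to these (and the overall shape) gives p.

2*x*y + 2*y^2 - 3*x - 2*y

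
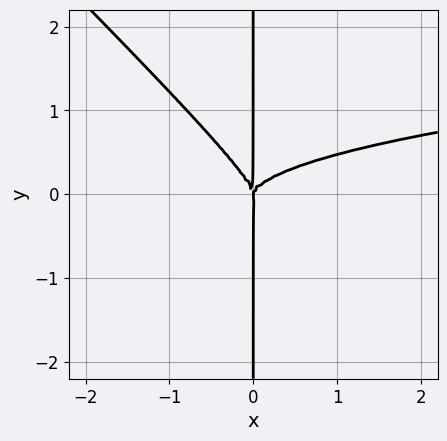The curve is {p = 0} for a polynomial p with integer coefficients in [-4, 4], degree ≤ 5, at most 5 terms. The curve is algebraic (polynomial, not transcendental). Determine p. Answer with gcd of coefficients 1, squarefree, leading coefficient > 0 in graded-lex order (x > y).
3*x^2*y^2 + 3*x*y^3 - x^3

(a) Degree: the shape is more complex than any degree-3 curve, so deg p = 4.
(b) From the visible intercepts: it meets the x-axis at x = 0 (among the integer gridlines); the visible y-axis segment lies entirely on the curve.
(c) Assembling these constraints gives the stated polynomial.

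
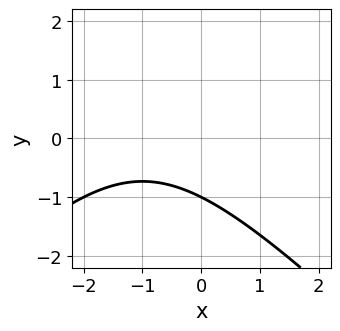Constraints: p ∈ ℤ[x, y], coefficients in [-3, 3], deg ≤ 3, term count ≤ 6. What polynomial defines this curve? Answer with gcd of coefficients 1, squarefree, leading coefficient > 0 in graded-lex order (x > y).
(a) The degree is 2 — a generic line meets the curve in up to 2 points.
(b) Observable constraints: it crosses the y-axis at the gridline y = -1; no x-intercept at any integer in the box.
(c) Assembling these constraints gives the stated polynomial.

x^2 - y^2 + 2*x + 2*y + 3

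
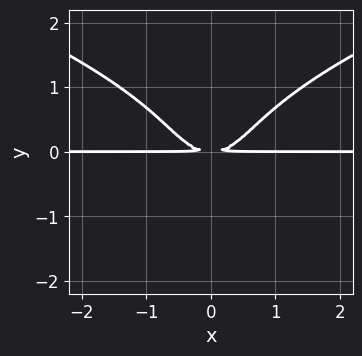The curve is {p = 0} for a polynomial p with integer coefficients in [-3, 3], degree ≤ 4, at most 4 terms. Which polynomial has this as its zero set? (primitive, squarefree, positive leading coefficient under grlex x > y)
y^4 - x^2*y + y^2

1. Degree: no degree-3 curve has this shape, so deg p = 4.
2. Symmetries: it's symmetric under x → −x, forcing even powers of x.
3. From the axis intercepts and sections: the visible x-axis segment lies entirely on the curve.
4. Solving for integer coefficients yields p as stated.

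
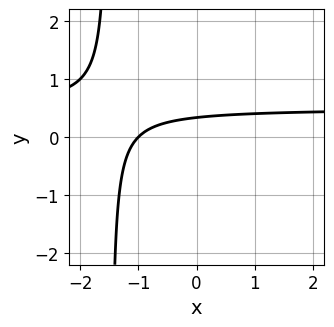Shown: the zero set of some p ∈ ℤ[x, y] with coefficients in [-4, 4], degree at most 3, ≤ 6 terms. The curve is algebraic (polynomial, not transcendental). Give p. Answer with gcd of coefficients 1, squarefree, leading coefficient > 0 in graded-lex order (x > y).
2*x*y - x + 3*y - 1

Degree: the shape is more complex than any degree-1 curve, so deg p = 2.
Observable constraints: it crosses the x-axis at the gridline x = -1.
Fitting integer coefficients to these (and the overall shape) gives p.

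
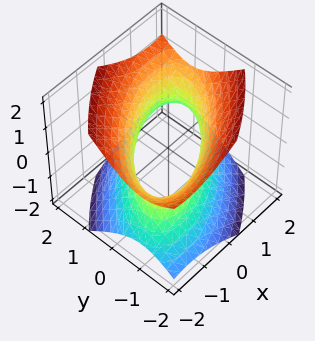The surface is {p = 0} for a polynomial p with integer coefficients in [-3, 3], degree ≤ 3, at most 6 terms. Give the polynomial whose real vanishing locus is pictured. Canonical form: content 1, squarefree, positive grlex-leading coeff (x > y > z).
2*x^2 - 3*x*y + 3*y^2 - 3*z^2 - 3

1. Degree: no degree-1 surface has this shape, so deg p = 2.
2. From the visible intercepts: the surface avoids every integer z-axis point in the box; among the integer gridlines, it crosses the y-axis at y ∈ {-1, 1}.
3. Fitting integer coefficients to these (and the overall shape) gives p.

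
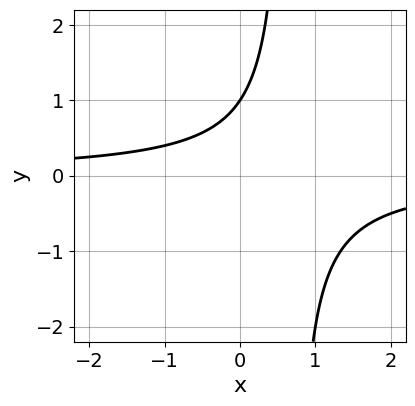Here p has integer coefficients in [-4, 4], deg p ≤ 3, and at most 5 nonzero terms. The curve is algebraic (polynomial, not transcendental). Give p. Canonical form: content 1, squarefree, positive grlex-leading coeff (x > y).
3*x*y - 2*y + 2

First, degree: the shape is more complex than any degree-1 curve, so deg p = 2.
Next, checking where it meets the axes: the curve avoids every integer x-axis point in the box; it meets the y-axis at y = 1 (among the integer gridlines).
Finally, matching integer coefficients to the picture gives p.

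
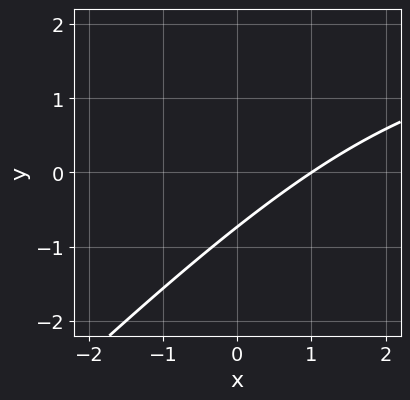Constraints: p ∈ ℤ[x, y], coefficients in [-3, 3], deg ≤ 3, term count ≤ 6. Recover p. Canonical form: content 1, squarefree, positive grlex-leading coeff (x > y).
x*y - y^2 - 2*x + 2*y + 2

1. Degree: no degree-1 curve has this shape, so deg p = 2.
2. Against the integer gridlines: it meets the x-axis at x = 1 (among the integer gridlines).
3. These observations pin down the coefficients.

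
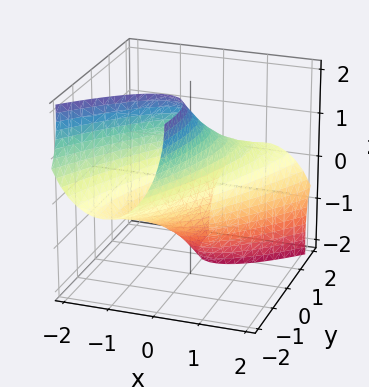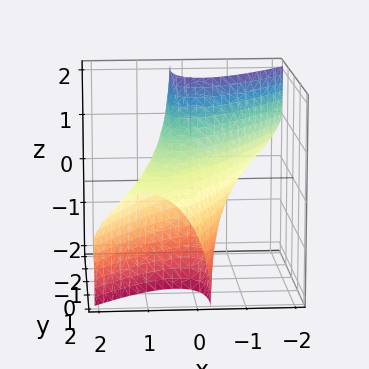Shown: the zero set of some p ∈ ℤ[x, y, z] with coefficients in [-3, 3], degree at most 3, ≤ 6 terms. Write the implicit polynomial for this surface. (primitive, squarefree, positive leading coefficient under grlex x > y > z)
3*x^2 - 3*x*y + y^2 + 2*y*z + z^2 - 2

(a) Degree: a generic line meets the surface in up to 2 points, so deg p = 2.
(b) Matching integer coefficients to the picture gives p.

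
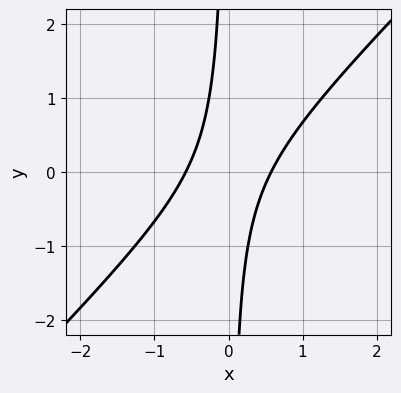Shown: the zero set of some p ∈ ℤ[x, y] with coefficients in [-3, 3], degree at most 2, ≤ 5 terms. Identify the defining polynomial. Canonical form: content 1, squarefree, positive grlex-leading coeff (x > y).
3*x^2 - 3*x*y - 1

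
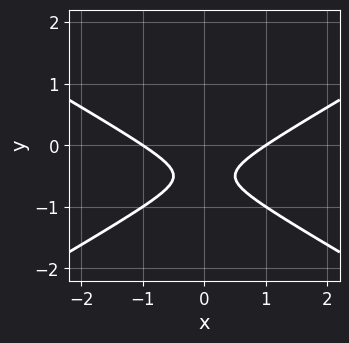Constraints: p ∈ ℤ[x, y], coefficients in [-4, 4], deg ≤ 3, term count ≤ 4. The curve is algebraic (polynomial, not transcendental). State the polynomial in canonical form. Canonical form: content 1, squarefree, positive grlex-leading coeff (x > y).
Degree: no degree-1 curve has this shape, so deg p = 2.
Symmetries: the x ↦ −x reflection is a symmetry, so x appears only in even powers.
Against the integer gridlines: it misses every integer gridline on the y-axis; among the integer gridlines, it crosses the x-axis at x ∈ {-1, 1}.
These observations pin down the coefficients.

x^2 - 3*y^2 - 3*y - 1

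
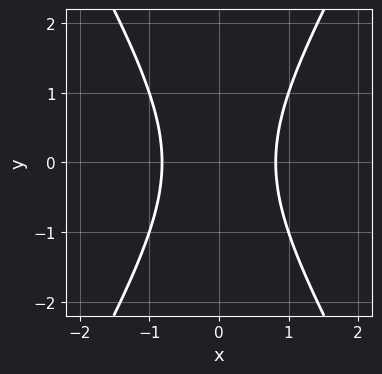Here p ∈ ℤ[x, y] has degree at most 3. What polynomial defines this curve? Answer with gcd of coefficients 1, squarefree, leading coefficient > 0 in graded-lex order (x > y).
3*x^2 - y^2 - 2

The degree is 2 — a generic line meets the curve in up to 2 points.
Symmetries: the x ↦ −x reflection is a symmetry, so x appears only in even powers; it's symmetric under y → −y, forcing even powers of y.
From the axis intercepts and sections: it misses every integer gridline on the y-axis.
The integer polynomial consistent with all of this is the stated p.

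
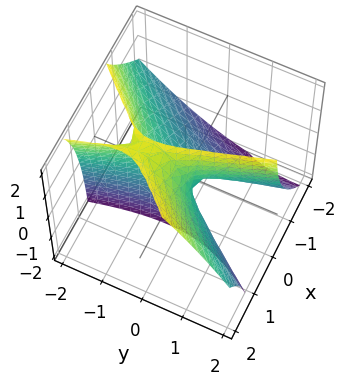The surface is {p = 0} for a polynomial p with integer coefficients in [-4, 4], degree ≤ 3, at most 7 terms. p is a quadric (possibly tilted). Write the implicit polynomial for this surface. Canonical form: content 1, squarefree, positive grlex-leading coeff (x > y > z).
3*x^2 - 2*x*y - 3*x*z - y^2 + z

The degree is 2 — a generic line meets the surface in up to 2 points.
Checking where it meets the axes: it crosses the y-axis at the gridline y = 0; it crosses the z-axis at the gridline z = 0.
Together with the visible shape, these determine p as stated.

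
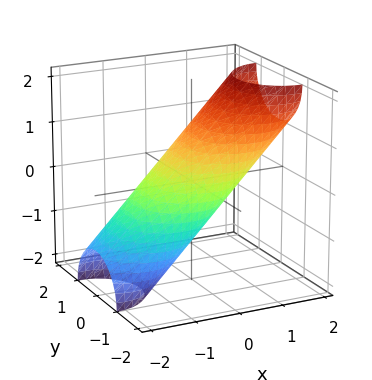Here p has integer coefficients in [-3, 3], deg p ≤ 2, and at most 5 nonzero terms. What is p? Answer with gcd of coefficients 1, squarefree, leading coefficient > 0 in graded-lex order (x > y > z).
x^2 - 2*x*z + y^2 + z^2 - 1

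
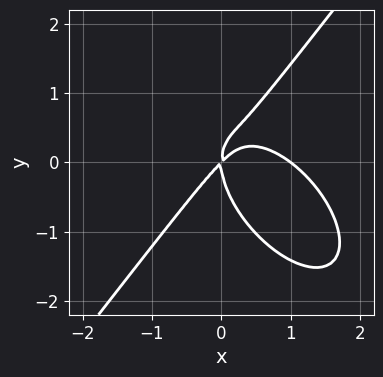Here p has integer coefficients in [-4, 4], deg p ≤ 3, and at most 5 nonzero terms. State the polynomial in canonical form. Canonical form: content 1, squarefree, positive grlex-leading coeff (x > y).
3*x^3 + x^2*y - 2*y^3 - 3*x^2 + 3*x*y

The degree is 3 — a generic line meets the curve in up to 3 points.
From the axis intercepts and sections: among the integer gridlines, it crosses the x-axis at x ∈ {0, 1}; it meets the y-axis at y = 0 (among the integer gridlines).
Putting this together gives p.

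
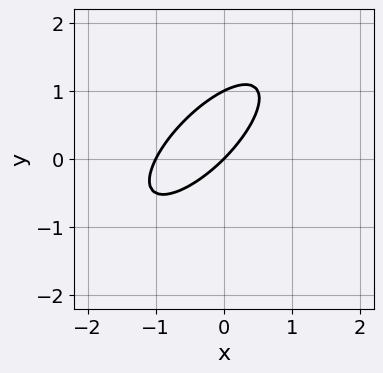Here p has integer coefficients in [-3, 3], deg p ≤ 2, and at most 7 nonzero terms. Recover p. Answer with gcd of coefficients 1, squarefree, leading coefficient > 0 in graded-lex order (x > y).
2*x^2 - 3*x*y + 2*y^2 + 2*x - 2*y

First, deg p = 2. A generic line meets the curve in up to 2 points.
Then, observable constraints: among the integer gridlines, it crosses the y-axis at y ∈ {0, 1}; the x-axis gridline crossings are at x ∈ {-1, 0}.
Finally, fitting integer coefficients to these (and the overall shape) gives p.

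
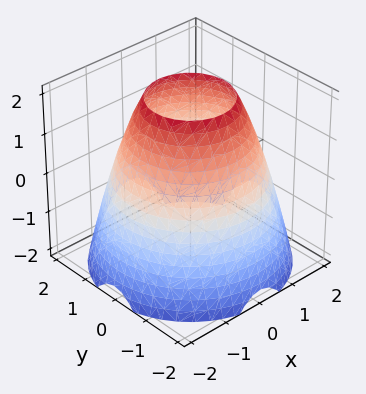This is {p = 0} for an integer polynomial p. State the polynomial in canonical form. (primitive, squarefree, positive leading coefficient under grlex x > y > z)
x^2 + y^2 + z - 3

deg p = 2. The shape is more complex than any degree-1 surface.
By symmetry, every cross-section ⟂ z is a circle, so x, y appear only via x² + y².
From the axis intercepts and sections: a circular section at z = 2 has radius exactly 1; no z-intercept at any integer in the box.
Matching integer coefficients to the picture gives p.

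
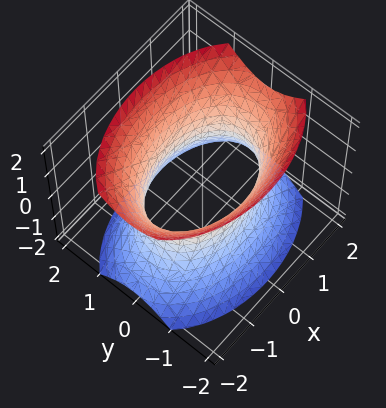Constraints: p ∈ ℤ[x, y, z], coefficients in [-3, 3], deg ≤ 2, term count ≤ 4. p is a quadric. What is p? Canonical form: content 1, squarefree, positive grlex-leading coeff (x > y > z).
deg p = 2.
Symmetries: mirror symmetry z ↦ −z ⇒ only even powers of z; it's symmetric under y → −y, forcing even powers of y; it's symmetric under x → −x, forcing even powers of x.
Observable constraints: the y-axis gridline crossings are at y ∈ {-1, 1}; no z-intercept at any integer in the box.
Matching integer coefficients to the picture gives p.

x^2 + 2*y^2 - z^2 - 2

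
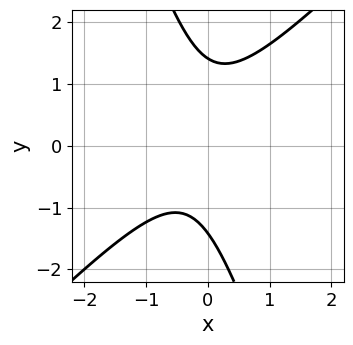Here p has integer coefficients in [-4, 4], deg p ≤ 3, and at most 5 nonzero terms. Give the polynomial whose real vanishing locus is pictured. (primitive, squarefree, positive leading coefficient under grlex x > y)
3*x^2 - 2*x*y - y^2 + x + 2

First, deg p = 2. A generic line meets the curve in up to 2 points.
Next, against the integer gridlines: the curve avoids every integer x-axis point in the box.
Finally, fitting integer coefficients to these (and the overall shape) gives p.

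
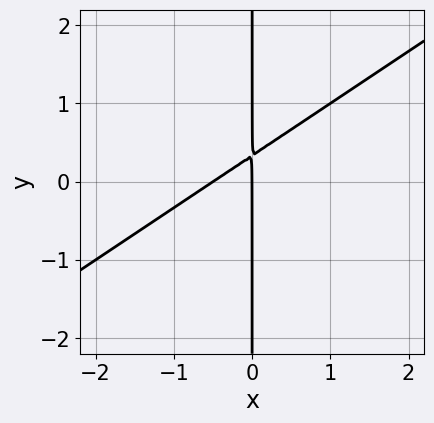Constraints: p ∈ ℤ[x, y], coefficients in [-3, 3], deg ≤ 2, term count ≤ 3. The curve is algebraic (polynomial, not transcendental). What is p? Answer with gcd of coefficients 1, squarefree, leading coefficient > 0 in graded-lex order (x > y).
2*x^2 - 3*x*y + x

1. Degree: a generic line meets the curve in up to 2 points, so deg p = 2.
2. Checking where it meets the axes: it crosses the x-axis at the gridline x = 0; the visible y-axis segment lies entirely on the curve.
3. Matching integer coefficients to the picture gives p.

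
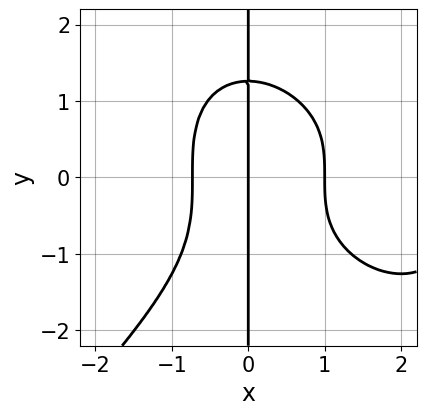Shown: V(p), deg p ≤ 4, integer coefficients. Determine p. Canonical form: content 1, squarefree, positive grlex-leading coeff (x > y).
x^4 - x*y^3 - 3*x^3 + 2*x

First, the degree is 4 — a generic line meets the curve in up to 4 points.
Next, reading off the gridlines: every point of the y-axis in the box is on the curve; the x-axis gridline crossings are at x ∈ {0, 1}.
Finally, matching integer coefficients to the picture gives p.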